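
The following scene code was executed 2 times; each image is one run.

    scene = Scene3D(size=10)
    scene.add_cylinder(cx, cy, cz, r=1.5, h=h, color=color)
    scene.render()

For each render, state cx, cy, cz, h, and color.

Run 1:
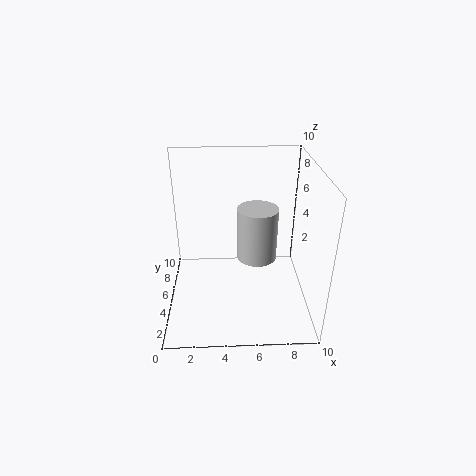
cx = 6.5
cy = 6.5
cz = 2.5
h = 4
color = 'lightgray'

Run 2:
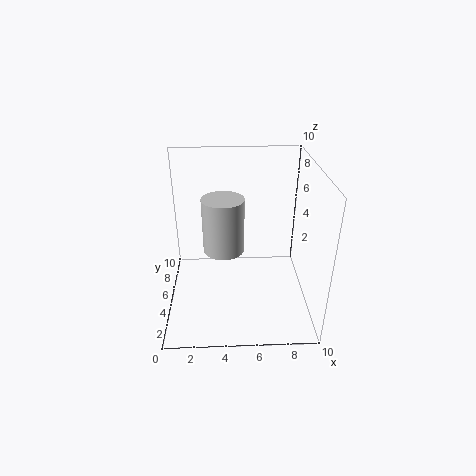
cx = 4
cy = 6
cz = 3.5
h = 4
color = 'lightgray'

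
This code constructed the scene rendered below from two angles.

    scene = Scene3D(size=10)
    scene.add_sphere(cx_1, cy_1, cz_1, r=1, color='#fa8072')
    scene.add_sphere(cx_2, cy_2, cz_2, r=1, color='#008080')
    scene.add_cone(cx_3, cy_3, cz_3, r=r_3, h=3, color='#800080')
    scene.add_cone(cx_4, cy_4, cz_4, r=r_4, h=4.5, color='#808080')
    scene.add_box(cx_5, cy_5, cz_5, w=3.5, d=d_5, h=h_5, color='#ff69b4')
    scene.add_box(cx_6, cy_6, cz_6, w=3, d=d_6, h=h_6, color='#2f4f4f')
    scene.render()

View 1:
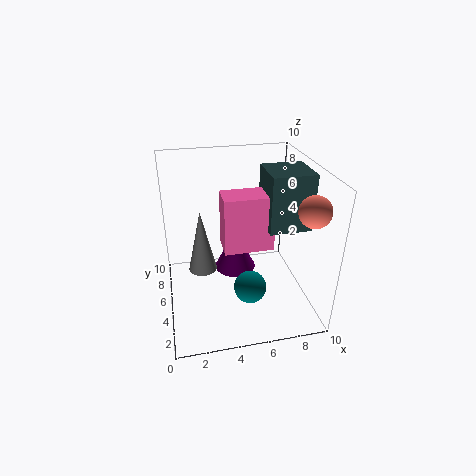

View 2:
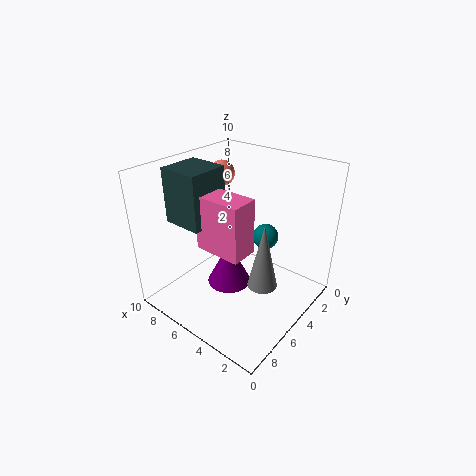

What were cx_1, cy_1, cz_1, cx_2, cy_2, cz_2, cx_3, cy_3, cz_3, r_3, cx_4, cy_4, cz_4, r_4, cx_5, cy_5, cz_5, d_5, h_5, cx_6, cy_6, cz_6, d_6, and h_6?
cx_1 = 9; cy_1 = 2; cz_1 = 8; cx_2 = 5; cy_2 = 1.5; cz_2 = 3.5; cx_3 = 5; cy_3 = 6; cz_3 = 2; r_3 = 1.5; cx_4 = 2.5; cy_4 = 5.5; cz_4 = 2.5; r_4 = 1; cx_5 = 4; cy_5 = 4.5; cz_5 = 4; d_5 = 2; h_5 = 4; cx_6 = 7; cy_6 = 4; cz_6 = 5.5; d_6 = 3; h_6 = 4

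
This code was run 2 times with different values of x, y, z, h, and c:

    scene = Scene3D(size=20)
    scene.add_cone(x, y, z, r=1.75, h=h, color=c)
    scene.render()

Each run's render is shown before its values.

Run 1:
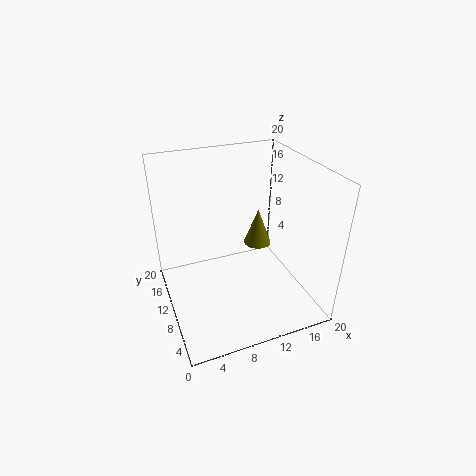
x = 11.75
y = 7.5
z = 10.5
h = 4.75
c = 'olive'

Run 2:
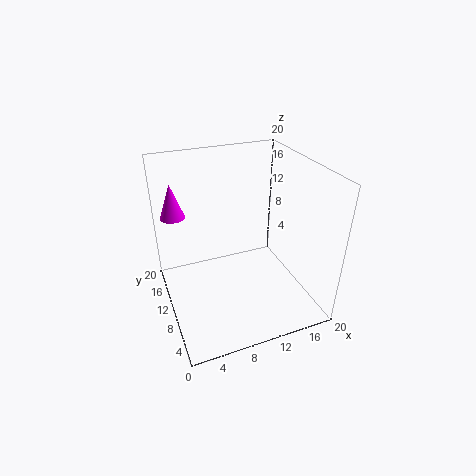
x = 2.25
y = 15.5
z = 12
h = 5
c = 'magenta'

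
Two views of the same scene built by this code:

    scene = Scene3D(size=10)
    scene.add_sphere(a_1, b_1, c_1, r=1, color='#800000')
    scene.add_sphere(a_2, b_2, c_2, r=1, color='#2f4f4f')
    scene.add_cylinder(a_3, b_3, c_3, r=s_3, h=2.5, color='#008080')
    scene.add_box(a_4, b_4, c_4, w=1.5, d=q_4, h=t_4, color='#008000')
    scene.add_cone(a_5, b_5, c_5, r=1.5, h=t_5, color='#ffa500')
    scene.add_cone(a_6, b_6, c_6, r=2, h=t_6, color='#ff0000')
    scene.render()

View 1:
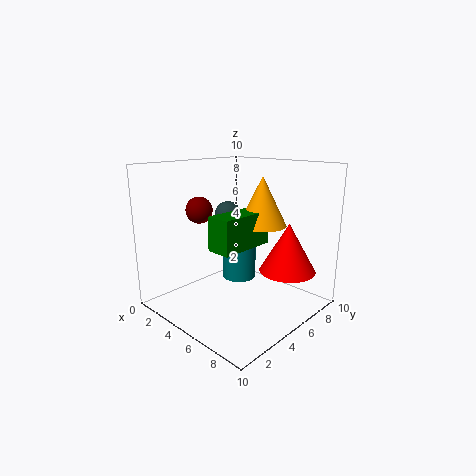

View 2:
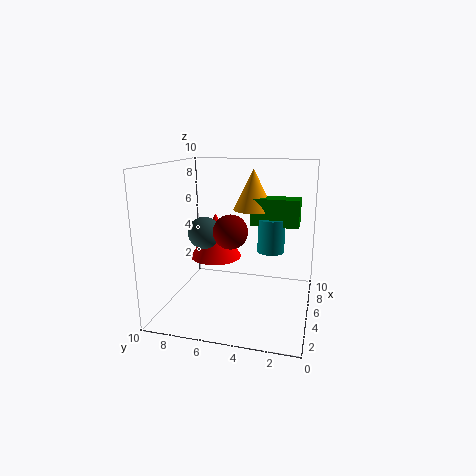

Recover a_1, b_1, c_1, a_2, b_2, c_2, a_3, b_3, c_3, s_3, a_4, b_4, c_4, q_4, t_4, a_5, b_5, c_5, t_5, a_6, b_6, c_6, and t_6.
a_1 = 1.5
b_1 = 4.5
c_1 = 6.5
a_2 = 2.5
b_2 = 6.5
c_2 = 6
a_3 = 7
b_3 = 3
c_3 = 3.5
s_3 = 1
a_4 = 6.5
b_4 = 1
c_4 = 5.5
q_4 = 3.5
t_4 = 2
a_5 = 7.5
b_5 = 4.5
c_5 = 6.5
t_5 = 3
a_6 = 7.5
b_6 = 7.5
c_6 = 2.5
t_6 = 3.5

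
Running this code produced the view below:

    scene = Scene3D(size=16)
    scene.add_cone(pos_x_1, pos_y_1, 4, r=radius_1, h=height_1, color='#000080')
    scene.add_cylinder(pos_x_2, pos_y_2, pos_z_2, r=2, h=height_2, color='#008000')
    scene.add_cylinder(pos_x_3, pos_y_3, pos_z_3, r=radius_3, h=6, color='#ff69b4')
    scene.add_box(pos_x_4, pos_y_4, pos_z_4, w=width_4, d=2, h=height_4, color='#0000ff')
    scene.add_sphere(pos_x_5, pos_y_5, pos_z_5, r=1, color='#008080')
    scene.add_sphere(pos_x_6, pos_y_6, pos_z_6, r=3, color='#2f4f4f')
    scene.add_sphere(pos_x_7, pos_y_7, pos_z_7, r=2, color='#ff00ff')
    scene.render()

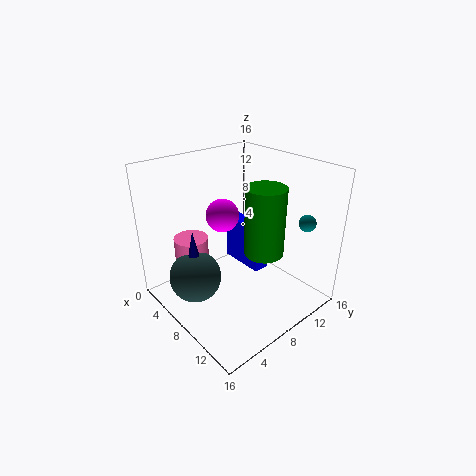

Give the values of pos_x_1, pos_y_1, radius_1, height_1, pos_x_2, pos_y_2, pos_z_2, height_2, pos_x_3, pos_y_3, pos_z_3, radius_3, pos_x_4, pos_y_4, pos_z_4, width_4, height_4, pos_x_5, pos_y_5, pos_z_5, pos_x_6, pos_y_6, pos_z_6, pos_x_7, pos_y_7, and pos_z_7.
pos_x_1 = 5, pos_y_1 = 4, radius_1 = 1, height_1 = 5, pos_x_2 = 12, pos_y_2 = 8, pos_z_2 = 8, height_2 = 7, pos_x_3 = 3, pos_y_3 = 5, pos_z_3 = 1, radius_3 = 2, pos_x_4 = 1, pos_y_4 = 12, pos_z_4 = 1, width_4 = 6, height_4 = 6, pos_x_5 = 12, pos_y_5 = 15, pos_z_5 = 9, pos_x_6 = 5, pos_y_6 = 4, pos_z_6 = 3, pos_x_7 = 4, pos_y_7 = 9, pos_z_7 = 9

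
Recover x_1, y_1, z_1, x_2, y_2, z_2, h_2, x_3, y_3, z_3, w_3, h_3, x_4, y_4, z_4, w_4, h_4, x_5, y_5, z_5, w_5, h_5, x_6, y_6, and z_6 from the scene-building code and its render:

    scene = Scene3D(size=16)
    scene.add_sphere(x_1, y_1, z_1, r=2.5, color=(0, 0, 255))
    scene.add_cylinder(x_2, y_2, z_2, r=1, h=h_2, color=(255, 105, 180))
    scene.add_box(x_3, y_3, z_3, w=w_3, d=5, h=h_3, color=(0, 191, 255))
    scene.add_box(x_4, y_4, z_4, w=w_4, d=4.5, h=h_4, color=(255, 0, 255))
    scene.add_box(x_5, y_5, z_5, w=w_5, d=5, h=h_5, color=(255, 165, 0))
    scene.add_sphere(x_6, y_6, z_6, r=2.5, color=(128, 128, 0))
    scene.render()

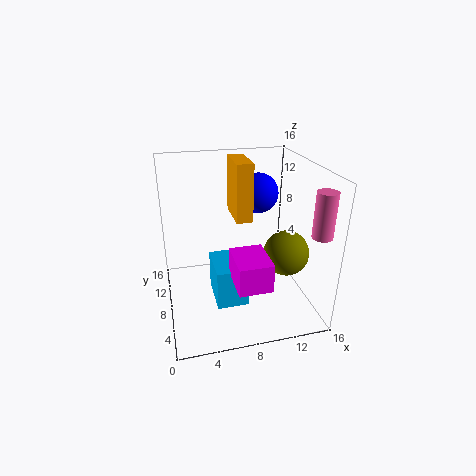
x_1 = 12; y_1 = 13.5; z_1 = 11; x_2 = 14.5; y_2 = 1.5; z_2 = 10.5; h_2 = 4.5; x_3 = 5; y_3 = 5; z_3 = 1; w_3 = 3.5; h_3 = 4.5; x_4 = 6.5; y_4 = 1.5; z_4 = 5; w_4 = 3.5; h_4 = 3; x_5 = 8.5; y_5 = 10.5; z_5 = 8.5; w_5 = 2; h_5 = 7; x_6 = 13; y_6 = 6; z_6 = 6.5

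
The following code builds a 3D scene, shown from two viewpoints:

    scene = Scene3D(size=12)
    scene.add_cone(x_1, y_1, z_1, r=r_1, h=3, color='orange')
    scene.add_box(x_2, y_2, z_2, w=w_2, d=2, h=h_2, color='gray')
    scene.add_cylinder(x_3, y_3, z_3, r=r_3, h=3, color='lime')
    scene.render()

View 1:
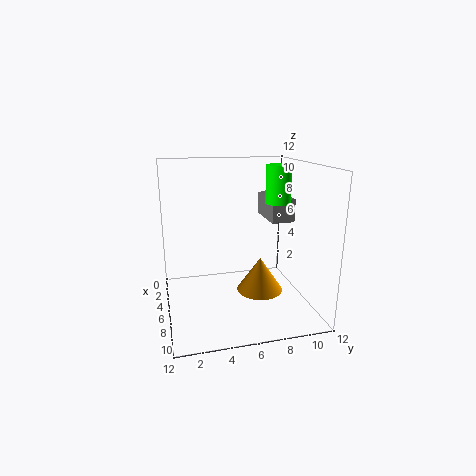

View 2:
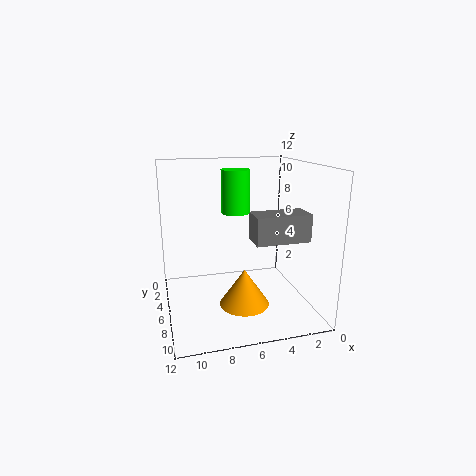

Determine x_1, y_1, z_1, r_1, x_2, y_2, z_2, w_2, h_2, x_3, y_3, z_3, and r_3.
x_1 = 6; y_1 = 8; z_1 = 1; r_1 = 2; x_2 = 2; y_2 = 9; z_2 = 7; w_2 = 4; h_2 = 2; x_3 = 7; y_3 = 9; z_3 = 9; r_3 = 1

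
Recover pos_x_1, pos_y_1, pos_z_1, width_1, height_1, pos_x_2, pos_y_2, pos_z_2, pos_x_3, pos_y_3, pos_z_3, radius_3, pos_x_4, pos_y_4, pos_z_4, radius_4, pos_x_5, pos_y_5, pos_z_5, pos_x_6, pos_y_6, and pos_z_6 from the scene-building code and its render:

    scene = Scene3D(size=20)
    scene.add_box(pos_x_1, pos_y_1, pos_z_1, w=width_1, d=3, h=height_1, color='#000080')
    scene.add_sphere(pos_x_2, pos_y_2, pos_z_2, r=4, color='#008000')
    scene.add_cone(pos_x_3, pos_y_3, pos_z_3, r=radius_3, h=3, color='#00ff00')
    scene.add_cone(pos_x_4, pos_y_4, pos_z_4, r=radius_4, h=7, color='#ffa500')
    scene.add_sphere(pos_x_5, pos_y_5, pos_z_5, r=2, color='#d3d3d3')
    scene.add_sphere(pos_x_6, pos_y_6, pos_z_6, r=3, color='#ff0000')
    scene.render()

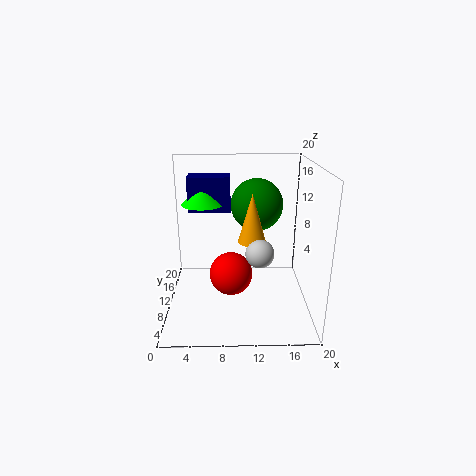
pos_x_1 = 3
pos_y_1 = 12
pos_z_1 = 13
width_1 = 6
height_1 = 5
pos_x_2 = 13
pos_y_2 = 16
pos_z_2 = 13
pos_x_3 = 5
pos_y_3 = 13
pos_z_3 = 14
radius_3 = 3
pos_x_4 = 12
pos_y_4 = 11
pos_z_4 = 9
radius_4 = 2
pos_x_5 = 13
pos_y_5 = 9
pos_z_5 = 8
pos_x_6 = 9
pos_y_6 = 9
pos_z_6 = 5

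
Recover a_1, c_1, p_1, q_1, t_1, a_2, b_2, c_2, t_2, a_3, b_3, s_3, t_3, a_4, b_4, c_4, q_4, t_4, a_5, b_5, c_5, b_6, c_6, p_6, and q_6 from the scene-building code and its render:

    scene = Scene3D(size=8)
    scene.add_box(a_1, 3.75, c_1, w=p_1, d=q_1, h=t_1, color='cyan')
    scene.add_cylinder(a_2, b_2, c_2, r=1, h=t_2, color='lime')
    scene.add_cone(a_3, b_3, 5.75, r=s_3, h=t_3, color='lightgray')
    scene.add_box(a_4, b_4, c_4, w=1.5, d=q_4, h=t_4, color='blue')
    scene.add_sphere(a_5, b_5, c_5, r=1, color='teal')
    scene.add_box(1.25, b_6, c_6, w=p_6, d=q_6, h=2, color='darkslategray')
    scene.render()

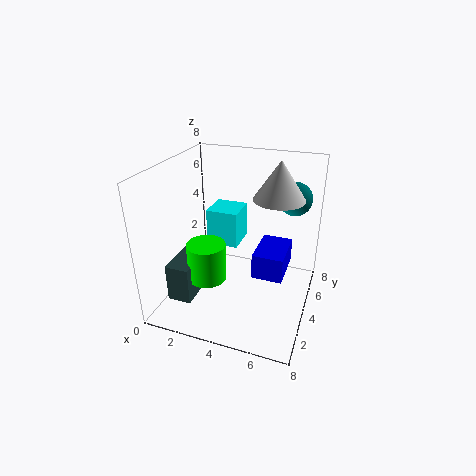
a_1 = 2.25, c_1 = 3.5, p_1 = 1.75, q_1 = 1.75, t_1 = 2, a_2 = 3, b_2 = 2, c_2 = 2.5, t_2 = 2, a_3 = 5.75, b_3 = 6, s_3 = 1.5, t_3 = 2.25, a_4 = 5.5, b_4 = 1.75, c_4 = 3.25, q_4 = 2.25, t_4 = 1.25, a_5 = 6.5, b_5 = 7, c_5 = 5.5, b_6 = 0.75, c_6 = 1.5, p_6 = 1.25, q_6 = 2.25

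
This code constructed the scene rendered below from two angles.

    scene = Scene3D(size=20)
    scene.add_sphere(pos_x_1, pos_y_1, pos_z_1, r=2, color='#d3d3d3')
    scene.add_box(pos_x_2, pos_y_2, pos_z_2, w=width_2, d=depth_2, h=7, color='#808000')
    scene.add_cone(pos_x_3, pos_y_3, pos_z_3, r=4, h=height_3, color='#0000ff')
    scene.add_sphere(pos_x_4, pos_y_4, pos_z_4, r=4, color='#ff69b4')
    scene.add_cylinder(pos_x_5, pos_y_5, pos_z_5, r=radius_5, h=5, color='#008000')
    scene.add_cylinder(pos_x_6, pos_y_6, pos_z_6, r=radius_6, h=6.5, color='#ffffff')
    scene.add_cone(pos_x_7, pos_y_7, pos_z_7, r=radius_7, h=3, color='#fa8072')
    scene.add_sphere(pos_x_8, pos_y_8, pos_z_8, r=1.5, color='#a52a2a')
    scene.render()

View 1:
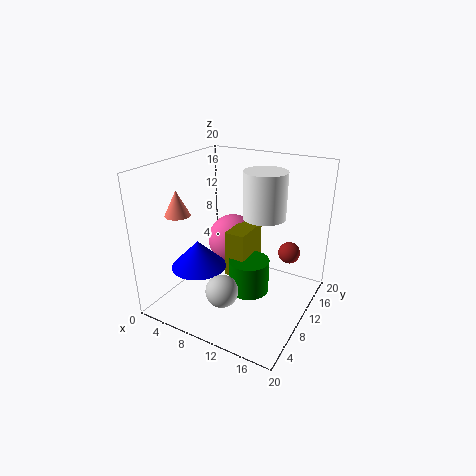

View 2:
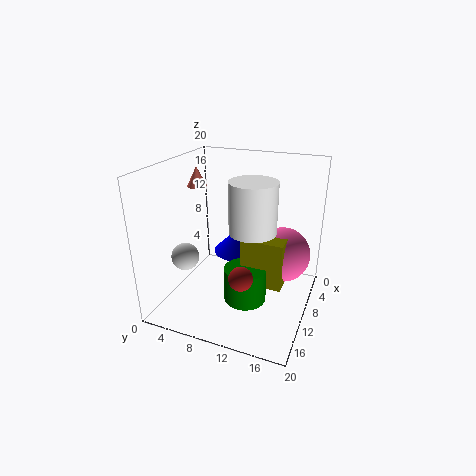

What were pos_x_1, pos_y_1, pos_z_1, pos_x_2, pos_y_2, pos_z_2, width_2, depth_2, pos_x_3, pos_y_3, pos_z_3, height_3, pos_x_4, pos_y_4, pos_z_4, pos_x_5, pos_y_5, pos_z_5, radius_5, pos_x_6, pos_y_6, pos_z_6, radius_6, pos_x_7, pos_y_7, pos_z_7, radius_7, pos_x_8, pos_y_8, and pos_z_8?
pos_x_1 = 12, pos_y_1 = 2.5, pos_z_1 = 6.5, pos_x_2 = 7.5, pos_y_2 = 10.5, pos_z_2 = 3, width_2 = 3, depth_2 = 6, pos_x_3 = 4.5, pos_y_3 = 8, pos_z_3 = 5, height_3 = 4, pos_x_4 = 6, pos_y_4 = 15.5, pos_z_4 = 6.5, pos_x_5 = 11, pos_y_5 = 11.5, pos_z_5 = 1, radius_5 = 3, pos_x_6 = 12.5, pos_y_6 = 13, pos_z_6 = 12.5, radius_6 = 3, pos_x_7 = 6.5, pos_y_7 = 2, pos_z_7 = 15.5, radius_7 = 1.5, pos_x_8 = 16.5, pos_y_8 = 13, pos_z_8 = 8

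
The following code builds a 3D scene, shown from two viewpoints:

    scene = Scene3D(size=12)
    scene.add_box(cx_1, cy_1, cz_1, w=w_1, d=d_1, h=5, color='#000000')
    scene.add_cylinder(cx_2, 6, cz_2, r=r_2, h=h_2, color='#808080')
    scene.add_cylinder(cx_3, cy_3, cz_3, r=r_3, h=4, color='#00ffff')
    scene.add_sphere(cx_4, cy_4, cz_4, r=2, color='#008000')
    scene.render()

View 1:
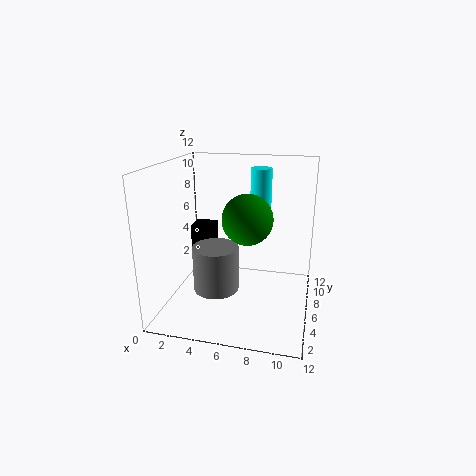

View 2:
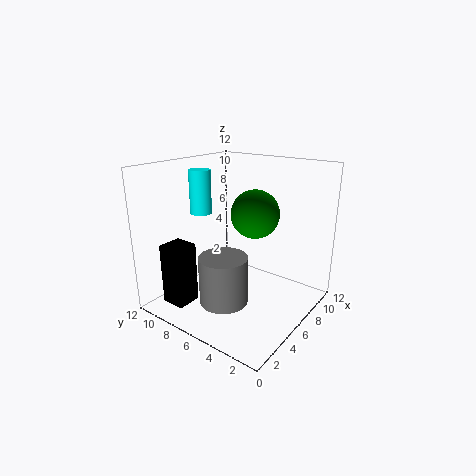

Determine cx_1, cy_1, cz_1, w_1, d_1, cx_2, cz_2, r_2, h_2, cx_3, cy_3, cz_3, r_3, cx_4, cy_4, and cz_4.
cx_1 = 1; cy_1 = 8; cz_1 = 1; w_1 = 2; d_1 = 2; cx_2 = 4; cz_2 = 1; r_2 = 2; h_2 = 4; cx_3 = 7; cy_3 = 11; cz_3 = 7; r_3 = 1; cx_4 = 7; cy_4 = 5; cz_4 = 8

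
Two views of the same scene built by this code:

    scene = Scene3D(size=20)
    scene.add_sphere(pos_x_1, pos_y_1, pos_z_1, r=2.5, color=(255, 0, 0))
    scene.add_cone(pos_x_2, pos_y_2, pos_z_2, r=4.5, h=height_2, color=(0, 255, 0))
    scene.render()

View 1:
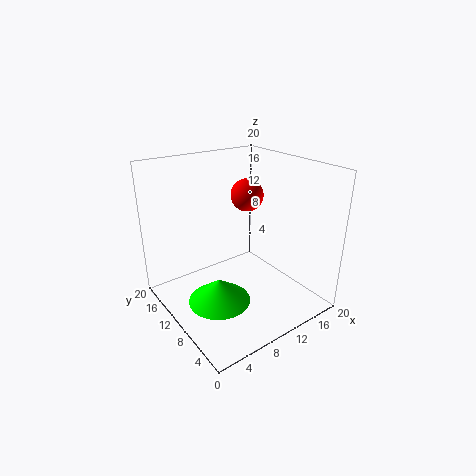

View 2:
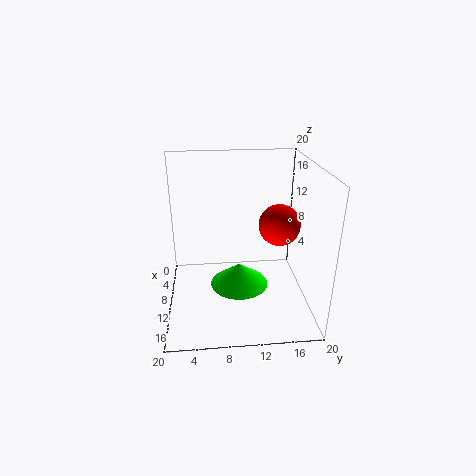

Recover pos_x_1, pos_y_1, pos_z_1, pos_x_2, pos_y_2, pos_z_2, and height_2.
pos_x_1 = 15, pos_y_1 = 14.5, pos_z_1 = 14, pos_x_2 = 7, pos_y_2 = 10.5, pos_z_2 = 0.5, height_2 = 3.5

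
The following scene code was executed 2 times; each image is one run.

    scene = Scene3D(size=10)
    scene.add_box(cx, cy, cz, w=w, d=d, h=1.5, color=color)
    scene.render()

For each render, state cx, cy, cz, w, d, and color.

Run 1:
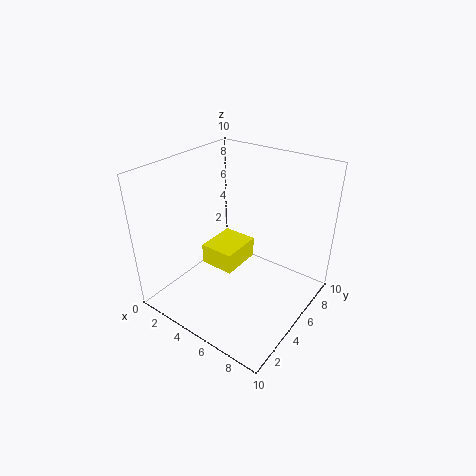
cx = 2.5, cy = 4, cz = 2.5, w = 2.5, d = 3, color = 'yellow'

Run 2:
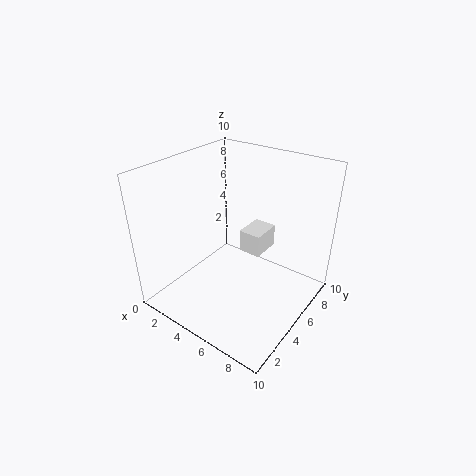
cx = 5.5, cy = 4.5, cz = 4.5, w = 1.5, d = 2, color = 'white'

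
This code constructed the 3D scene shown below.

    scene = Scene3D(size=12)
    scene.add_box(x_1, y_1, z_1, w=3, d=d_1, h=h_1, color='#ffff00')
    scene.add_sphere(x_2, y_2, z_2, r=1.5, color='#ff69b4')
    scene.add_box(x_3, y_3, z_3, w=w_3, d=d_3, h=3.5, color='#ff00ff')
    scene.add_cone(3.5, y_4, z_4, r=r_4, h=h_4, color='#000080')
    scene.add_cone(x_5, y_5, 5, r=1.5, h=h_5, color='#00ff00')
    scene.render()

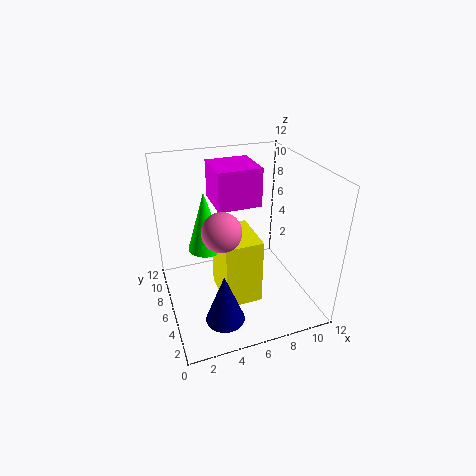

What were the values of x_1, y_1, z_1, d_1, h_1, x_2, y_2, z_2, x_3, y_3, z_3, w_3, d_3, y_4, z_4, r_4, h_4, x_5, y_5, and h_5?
x_1 = 4; y_1 = 3; z_1 = 1.5; d_1 = 4; h_1 = 5.5; x_2 = 4; y_2 = 4; z_2 = 8; x_3 = 5; y_3 = 8; z_3 = 7.5; w_3 = 4; d_3 = 4; y_4 = 2; z_4 = 1.5; r_4 = 1.5; h_4 = 4; x_5 = 3.5; y_5 = 7; h_5 = 5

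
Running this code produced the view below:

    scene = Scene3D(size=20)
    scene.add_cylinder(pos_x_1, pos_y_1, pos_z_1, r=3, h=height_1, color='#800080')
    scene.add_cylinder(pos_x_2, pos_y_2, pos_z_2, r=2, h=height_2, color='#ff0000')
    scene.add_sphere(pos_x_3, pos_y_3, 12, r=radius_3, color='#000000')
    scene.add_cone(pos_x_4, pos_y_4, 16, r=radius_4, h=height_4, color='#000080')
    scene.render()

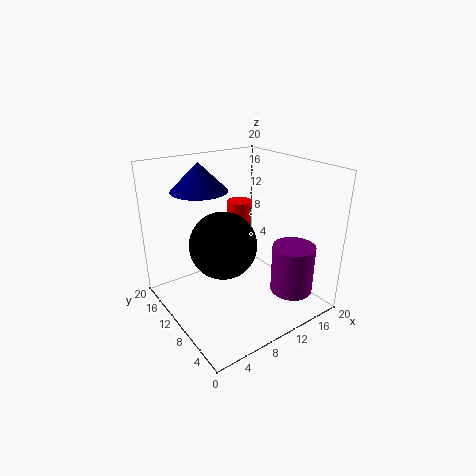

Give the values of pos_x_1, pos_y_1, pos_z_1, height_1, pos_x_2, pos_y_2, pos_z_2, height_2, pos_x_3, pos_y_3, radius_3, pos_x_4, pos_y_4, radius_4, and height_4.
pos_x_1 = 16; pos_y_1 = 5; pos_z_1 = 2; height_1 = 7; pos_x_2 = 16; pos_y_2 = 18; pos_z_2 = 7; height_2 = 5; pos_x_3 = 5; pos_y_3 = 6; radius_3 = 4; pos_x_4 = 7; pos_y_4 = 15; radius_4 = 4; height_4 = 4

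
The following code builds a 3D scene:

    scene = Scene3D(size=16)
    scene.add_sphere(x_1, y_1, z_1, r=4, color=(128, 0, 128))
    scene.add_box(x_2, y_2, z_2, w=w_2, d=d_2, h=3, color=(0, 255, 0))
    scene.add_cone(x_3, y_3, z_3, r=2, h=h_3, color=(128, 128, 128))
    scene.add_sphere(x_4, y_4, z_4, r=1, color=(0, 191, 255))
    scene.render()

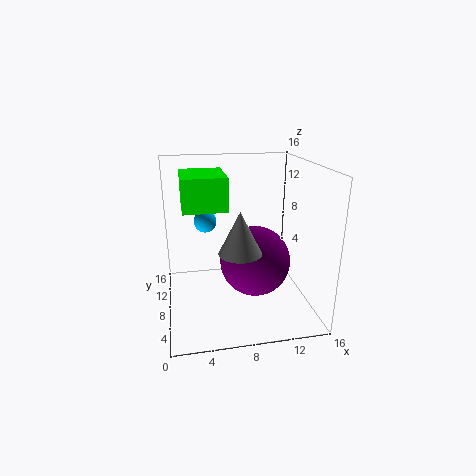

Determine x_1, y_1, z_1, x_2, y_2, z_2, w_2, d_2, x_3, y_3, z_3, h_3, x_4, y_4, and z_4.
x_1 = 10, y_1 = 8, z_1 = 5, x_2 = 2, y_2 = 2, z_2 = 13, w_2 = 4, d_2 = 5, x_3 = 7, y_3 = 2, z_3 = 9, h_3 = 4, x_4 = 4, y_4 = 3, z_4 = 12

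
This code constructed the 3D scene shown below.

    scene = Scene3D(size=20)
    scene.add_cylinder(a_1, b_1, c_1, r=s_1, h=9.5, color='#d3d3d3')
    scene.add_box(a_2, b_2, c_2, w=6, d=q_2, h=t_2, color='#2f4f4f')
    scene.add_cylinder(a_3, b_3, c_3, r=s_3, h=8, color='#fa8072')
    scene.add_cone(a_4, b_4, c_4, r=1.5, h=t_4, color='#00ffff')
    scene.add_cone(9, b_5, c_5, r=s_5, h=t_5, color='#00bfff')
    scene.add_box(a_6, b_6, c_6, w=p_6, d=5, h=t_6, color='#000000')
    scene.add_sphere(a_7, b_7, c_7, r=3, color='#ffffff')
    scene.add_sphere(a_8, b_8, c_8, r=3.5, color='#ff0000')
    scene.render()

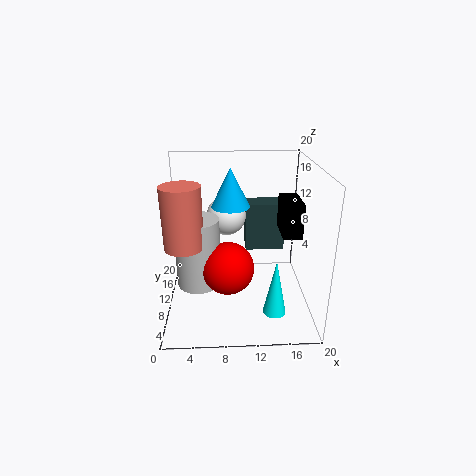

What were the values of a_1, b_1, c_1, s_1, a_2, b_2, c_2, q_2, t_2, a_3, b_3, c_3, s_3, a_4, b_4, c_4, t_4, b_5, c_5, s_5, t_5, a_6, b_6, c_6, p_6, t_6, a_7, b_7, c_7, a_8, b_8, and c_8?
a_1 = 4.5; b_1 = 8.5; c_1 = 4; s_1 = 3; a_2 = 11.5; b_2 = 15; c_2 = 5.5; q_2 = 3.5; t_2 = 7.5; a_3 = 3; b_3 = 6.5; c_3 = 10.5; s_3 = 2.5; a_4 = 14.5; b_4 = 4; c_4 = 2; t_4 = 7.5; b_5 = 9; c_5 = 15; s_5 = 2.5; t_5 = 5; a_6 = 15.5; b_6 = 6; c_6 = 11.5; p_6 = 2.5; t_6 = 4.5; a_7 = 8.5; b_7 = 16; c_7 = 11; a_8 = 8.5; b_8 = 7; c_8 = 7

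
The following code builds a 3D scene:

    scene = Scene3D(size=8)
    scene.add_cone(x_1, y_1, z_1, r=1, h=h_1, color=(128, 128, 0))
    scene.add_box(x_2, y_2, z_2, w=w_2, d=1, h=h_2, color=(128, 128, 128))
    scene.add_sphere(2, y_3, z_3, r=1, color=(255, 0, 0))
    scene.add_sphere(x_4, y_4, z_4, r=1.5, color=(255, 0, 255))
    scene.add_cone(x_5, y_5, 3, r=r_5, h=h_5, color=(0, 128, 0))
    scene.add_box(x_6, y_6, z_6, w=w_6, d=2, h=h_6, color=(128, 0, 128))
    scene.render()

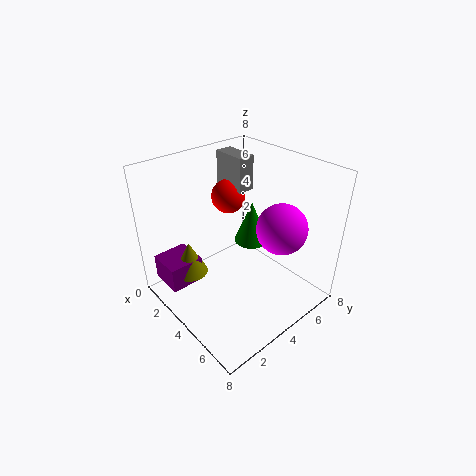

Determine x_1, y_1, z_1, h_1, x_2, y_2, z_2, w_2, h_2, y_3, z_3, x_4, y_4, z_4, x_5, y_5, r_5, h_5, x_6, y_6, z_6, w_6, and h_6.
x_1 = 2; y_1 = 2; z_1 = 1.5; h_1 = 2; x_2 = 1; y_2 = 5; z_2 = 6; w_2 = 2; h_2 = 2; y_3 = 5; z_3 = 5.5; x_4 = 5; y_4 = 6.5; z_4 = 4; x_5 = 3.5; y_5 = 5.5; r_5 = 1; h_5 = 2.5; x_6 = 0.5; y_6 = 0.5; z_6 = 1; w_6 = 2; h_6 = 1.5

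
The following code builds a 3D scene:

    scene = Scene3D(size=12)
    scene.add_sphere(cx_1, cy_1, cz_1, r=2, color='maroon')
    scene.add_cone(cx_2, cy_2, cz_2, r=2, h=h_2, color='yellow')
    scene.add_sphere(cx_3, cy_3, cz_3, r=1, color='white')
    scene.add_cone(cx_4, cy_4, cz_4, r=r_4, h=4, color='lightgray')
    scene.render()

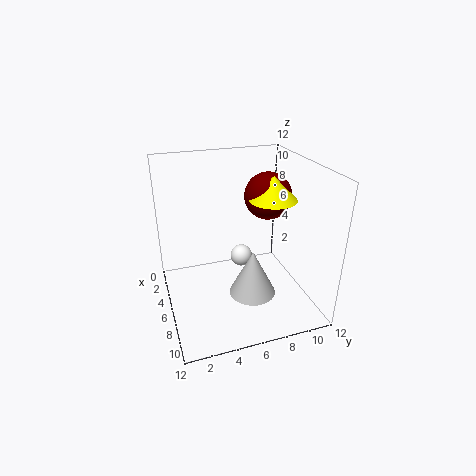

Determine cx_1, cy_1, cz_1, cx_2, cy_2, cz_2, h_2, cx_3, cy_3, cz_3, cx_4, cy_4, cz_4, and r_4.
cx_1 = 5, cy_1 = 9, cz_1 = 9, cx_2 = 6, cy_2 = 9, cz_2 = 9, h_2 = 2, cx_3 = 4, cy_3 = 7, cz_3 = 3, cx_4 = 7, cy_4 = 7, cz_4 = 1, r_4 = 2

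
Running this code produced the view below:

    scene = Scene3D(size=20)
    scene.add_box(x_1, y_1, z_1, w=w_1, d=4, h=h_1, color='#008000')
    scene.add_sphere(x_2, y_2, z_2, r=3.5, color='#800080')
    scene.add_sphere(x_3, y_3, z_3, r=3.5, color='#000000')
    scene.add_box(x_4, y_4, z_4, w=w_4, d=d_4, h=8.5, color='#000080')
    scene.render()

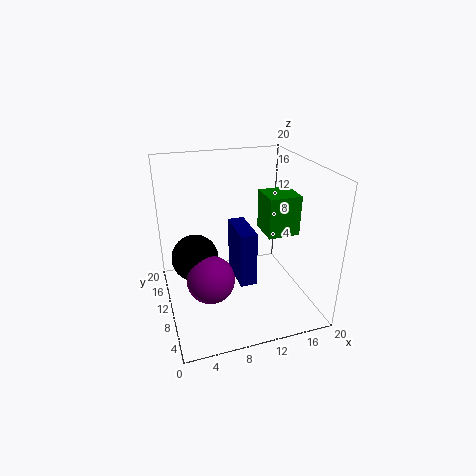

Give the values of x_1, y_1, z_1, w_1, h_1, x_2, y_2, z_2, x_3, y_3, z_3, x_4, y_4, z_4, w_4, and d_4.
x_1 = 12; y_1 = 4; z_1 = 12.5; w_1 = 4; h_1 = 5; x_2 = 6; y_2 = 10.5; z_2 = 3.5; x_3 = 4.5; y_3 = 14; z_3 = 5.5; x_4 = 10.5; y_4 = 10; z_4 = 1.5; w_4 = 2.5; d_4 = 6.5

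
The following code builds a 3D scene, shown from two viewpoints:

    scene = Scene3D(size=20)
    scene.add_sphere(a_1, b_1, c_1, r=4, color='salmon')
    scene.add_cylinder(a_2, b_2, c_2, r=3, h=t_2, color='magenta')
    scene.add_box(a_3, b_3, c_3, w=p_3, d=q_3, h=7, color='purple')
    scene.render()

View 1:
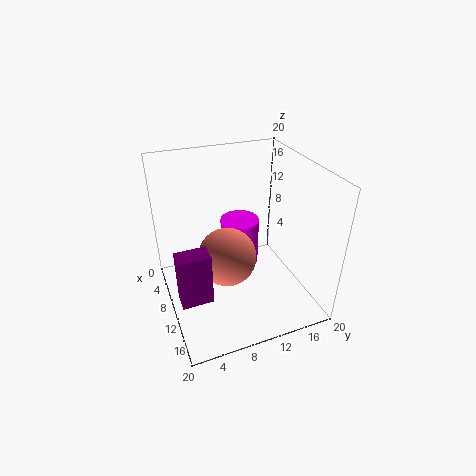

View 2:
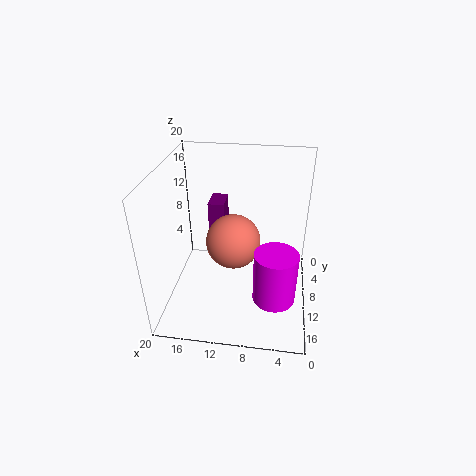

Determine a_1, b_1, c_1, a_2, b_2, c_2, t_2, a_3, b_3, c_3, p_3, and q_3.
a_1 = 11, b_1 = 8, c_1 = 8, a_2 = 4.5, b_2 = 12.5, c_2 = 2, t_2 = 7.5, a_3 = 13, b_3 = 0.5, c_3 = 5, p_3 = 2.5, q_3 = 4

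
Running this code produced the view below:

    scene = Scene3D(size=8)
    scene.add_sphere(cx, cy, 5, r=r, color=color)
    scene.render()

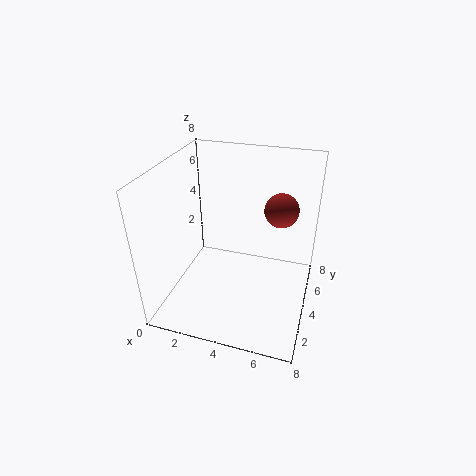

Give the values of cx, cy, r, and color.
cx = 6, cy = 6, r = 1, color = 'brown'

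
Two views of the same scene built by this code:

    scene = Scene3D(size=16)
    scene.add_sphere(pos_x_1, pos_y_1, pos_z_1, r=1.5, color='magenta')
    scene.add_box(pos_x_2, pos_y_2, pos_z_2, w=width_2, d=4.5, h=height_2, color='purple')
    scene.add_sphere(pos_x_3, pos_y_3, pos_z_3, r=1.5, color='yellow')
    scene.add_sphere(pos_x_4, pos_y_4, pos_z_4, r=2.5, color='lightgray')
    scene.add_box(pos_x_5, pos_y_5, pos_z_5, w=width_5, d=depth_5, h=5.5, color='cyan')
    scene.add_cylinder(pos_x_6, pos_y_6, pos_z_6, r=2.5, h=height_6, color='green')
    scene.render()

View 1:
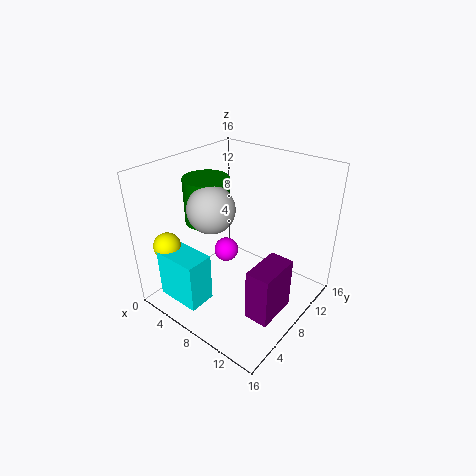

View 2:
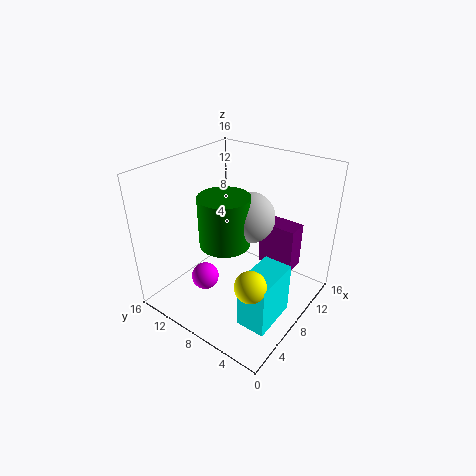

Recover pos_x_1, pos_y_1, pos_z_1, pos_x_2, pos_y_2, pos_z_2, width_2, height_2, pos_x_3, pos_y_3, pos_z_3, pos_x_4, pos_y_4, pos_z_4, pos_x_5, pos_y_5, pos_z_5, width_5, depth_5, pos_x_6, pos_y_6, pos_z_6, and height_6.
pos_x_1 = 4.5, pos_y_1 = 10, pos_z_1 = 4, pos_x_2 = 12.5, pos_y_2 = 3.5, pos_z_2 = 2.5, width_2 = 2.5, height_2 = 5.5, pos_x_3 = 2.5, pos_y_3 = 2.5, pos_z_3 = 7.5, pos_x_4 = 6.5, pos_y_4 = 5.5, pos_z_4 = 12, pos_x_5 = 2.5, pos_y_5 = 1, pos_z_5 = 2, width_5 = 5, depth_5 = 3, pos_x_6 = 4.5, pos_y_6 = 7, pos_z_6 = 9.5, height_6 = 5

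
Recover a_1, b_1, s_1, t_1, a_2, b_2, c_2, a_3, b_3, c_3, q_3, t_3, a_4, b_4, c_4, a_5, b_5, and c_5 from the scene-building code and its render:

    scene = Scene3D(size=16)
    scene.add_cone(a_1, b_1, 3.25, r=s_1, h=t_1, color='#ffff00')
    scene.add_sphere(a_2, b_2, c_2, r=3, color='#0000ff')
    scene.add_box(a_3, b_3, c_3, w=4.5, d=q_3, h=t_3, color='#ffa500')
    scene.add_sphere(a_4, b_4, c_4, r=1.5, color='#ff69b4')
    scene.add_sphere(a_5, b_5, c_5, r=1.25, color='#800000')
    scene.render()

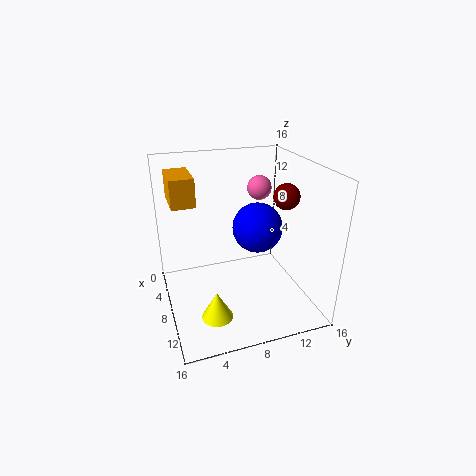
a_1 = 14.25; b_1 = 3.75; s_1 = 1.5; t_1 = 2.75; a_2 = 5.75; b_2 = 11.25; c_2 = 7.75; a_3 = 3.75; b_3 = 1; c_3 = 12.25; q_3 = 2.5; t_3 = 3; a_4 = 3; b_4 = 12.5; c_4 = 11.75; a_5 = 12.5; b_5 = 11.25; c_5 = 14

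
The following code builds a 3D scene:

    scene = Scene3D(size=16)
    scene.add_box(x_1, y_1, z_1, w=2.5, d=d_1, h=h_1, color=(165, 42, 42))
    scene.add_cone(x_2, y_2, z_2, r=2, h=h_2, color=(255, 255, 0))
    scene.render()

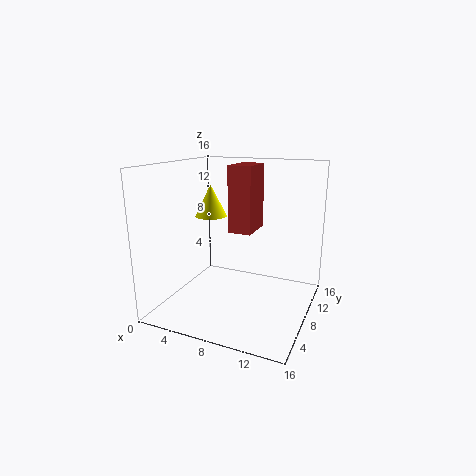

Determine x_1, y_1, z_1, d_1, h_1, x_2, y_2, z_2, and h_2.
x_1 = 7.5
y_1 = 6.5
z_1 = 9
d_1 = 4
h_1 = 7
x_2 = 2.5
y_2 = 12
z_2 = 9
h_2 = 4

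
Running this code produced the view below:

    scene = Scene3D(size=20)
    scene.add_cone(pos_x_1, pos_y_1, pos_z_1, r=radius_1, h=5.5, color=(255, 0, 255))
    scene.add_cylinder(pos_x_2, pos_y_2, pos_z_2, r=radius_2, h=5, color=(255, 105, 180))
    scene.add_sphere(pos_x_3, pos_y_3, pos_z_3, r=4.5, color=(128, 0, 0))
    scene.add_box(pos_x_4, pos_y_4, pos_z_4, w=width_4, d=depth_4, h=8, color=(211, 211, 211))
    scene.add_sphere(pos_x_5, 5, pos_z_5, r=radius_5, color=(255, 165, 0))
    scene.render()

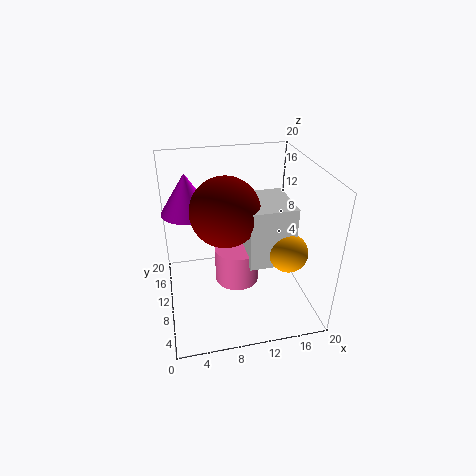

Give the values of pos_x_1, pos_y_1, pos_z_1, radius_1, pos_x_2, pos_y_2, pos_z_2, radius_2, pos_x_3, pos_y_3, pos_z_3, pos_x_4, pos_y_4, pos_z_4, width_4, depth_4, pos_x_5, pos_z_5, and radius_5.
pos_x_1 = 3.5; pos_y_1 = 12.5; pos_z_1 = 13.5; radius_1 = 3.5; pos_x_2 = 9.5; pos_y_2 = 8.5; pos_z_2 = 4.5; radius_2 = 3; pos_x_3 = 8; pos_y_3 = 8.5; pos_z_3 = 15; pos_x_4 = 10.5; pos_y_4 = 5; pos_z_4 = 8; width_4 = 6; depth_4 = 7; pos_x_5 = 15.5; pos_z_5 = 10; radius_5 = 2.5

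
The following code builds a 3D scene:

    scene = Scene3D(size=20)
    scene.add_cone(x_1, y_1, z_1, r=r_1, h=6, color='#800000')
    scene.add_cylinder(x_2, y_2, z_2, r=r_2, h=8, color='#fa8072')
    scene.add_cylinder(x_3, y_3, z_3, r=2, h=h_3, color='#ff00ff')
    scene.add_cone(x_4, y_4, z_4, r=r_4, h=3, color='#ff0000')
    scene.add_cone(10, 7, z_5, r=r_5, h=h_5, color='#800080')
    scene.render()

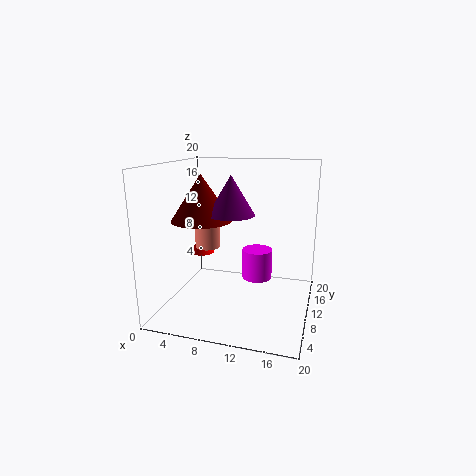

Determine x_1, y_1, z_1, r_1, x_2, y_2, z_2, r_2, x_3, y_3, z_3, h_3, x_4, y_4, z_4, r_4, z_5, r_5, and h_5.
x_1 = 6; y_1 = 7; z_1 = 13; r_1 = 4; x_2 = 3; y_2 = 16; z_2 = 6; r_2 = 2; x_3 = 13; y_3 = 9; z_3 = 5; h_3 = 4; x_4 = 2; y_4 = 16; z_4 = 5; r_4 = 2; z_5 = 14; r_5 = 3; h_5 = 5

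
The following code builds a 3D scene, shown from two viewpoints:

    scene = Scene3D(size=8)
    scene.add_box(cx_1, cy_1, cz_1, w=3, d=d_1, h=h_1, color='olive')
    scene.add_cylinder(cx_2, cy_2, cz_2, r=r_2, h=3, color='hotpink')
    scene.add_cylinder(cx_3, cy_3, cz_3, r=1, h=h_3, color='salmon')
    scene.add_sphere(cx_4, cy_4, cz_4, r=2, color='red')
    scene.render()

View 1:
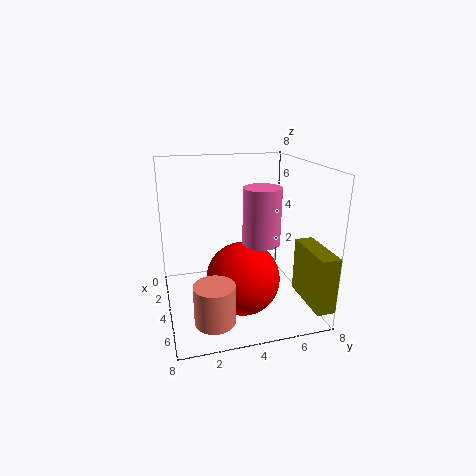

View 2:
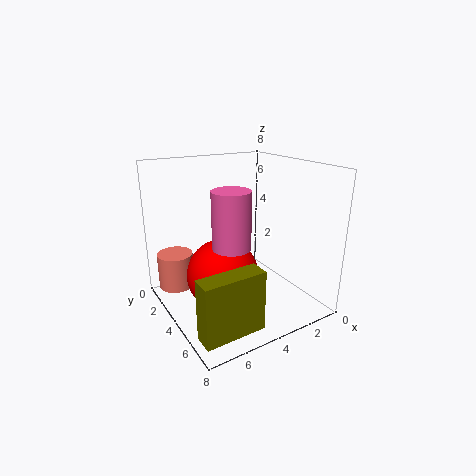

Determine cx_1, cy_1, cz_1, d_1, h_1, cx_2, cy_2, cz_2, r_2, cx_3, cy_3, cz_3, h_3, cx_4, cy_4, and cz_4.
cx_1 = 5; cy_1 = 7; cz_1 = 1; d_1 = 1; h_1 = 3; cx_2 = 5; cy_2 = 5; cz_2 = 4; r_2 = 1; cx_3 = 7; cy_3 = 2; cz_3 = 1; h_3 = 2; cx_4 = 5; cy_4 = 4; cz_4 = 2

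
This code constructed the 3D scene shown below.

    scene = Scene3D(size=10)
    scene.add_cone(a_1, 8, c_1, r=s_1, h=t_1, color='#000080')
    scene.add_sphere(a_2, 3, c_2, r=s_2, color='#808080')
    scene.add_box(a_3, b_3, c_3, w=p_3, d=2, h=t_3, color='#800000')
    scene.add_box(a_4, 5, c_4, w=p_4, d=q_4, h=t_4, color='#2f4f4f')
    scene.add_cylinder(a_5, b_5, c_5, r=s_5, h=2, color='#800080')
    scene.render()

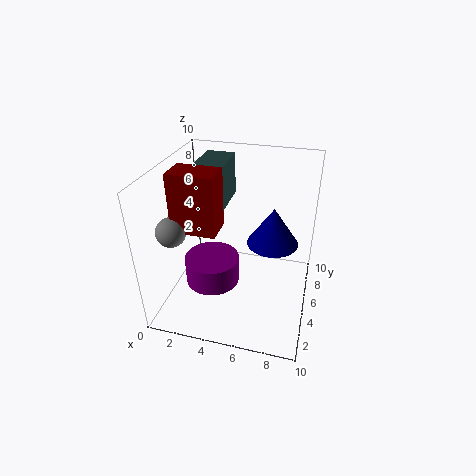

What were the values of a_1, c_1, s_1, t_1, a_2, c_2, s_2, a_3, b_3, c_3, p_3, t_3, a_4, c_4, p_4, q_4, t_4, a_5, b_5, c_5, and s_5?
a_1 = 7
c_1 = 3
s_1 = 2
t_1 = 3
a_2 = 1
c_2 = 6
s_2 = 1
a_3 = 1
b_3 = 3
c_3 = 6
p_3 = 3
t_3 = 4
a_4 = 2
c_4 = 7
p_4 = 2
q_4 = 3
t_4 = 3
a_5 = 3
b_5 = 5
c_5 = 1
s_5 = 2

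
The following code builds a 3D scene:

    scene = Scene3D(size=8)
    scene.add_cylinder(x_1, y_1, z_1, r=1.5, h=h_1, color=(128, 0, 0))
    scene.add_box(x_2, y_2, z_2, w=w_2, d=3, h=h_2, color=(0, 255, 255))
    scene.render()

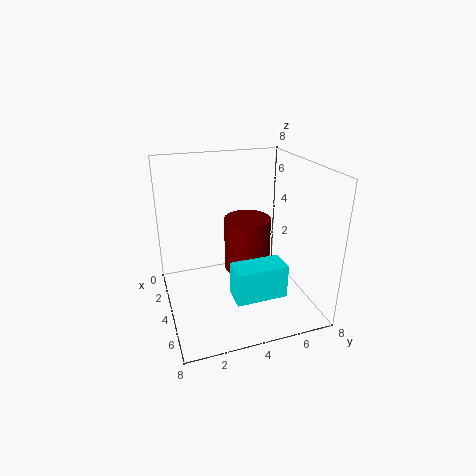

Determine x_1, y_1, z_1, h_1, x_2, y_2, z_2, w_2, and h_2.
x_1 = 1.5
y_1 = 5.5
z_1 = 0.5
h_1 = 3.5
x_2 = 4
y_2 = 3.5
z_2 = 0.5
w_2 = 1.5
h_2 = 2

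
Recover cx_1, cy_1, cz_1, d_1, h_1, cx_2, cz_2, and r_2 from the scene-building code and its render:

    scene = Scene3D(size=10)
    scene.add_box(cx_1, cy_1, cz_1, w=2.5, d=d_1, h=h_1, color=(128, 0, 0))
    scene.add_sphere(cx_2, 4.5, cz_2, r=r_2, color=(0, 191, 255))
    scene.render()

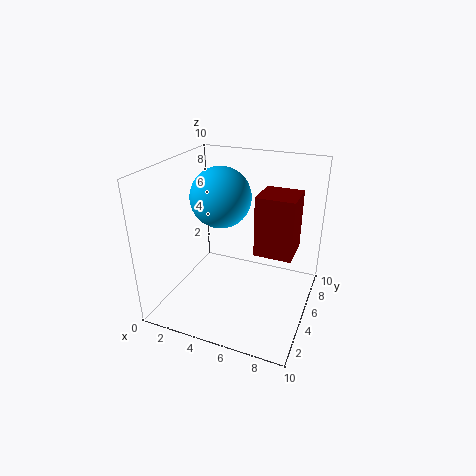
cx_1 = 6.5; cy_1 = 4; cz_1 = 4.5; d_1 = 2.5; h_1 = 4; cx_2 = 4; cz_2 = 8; r_2 = 2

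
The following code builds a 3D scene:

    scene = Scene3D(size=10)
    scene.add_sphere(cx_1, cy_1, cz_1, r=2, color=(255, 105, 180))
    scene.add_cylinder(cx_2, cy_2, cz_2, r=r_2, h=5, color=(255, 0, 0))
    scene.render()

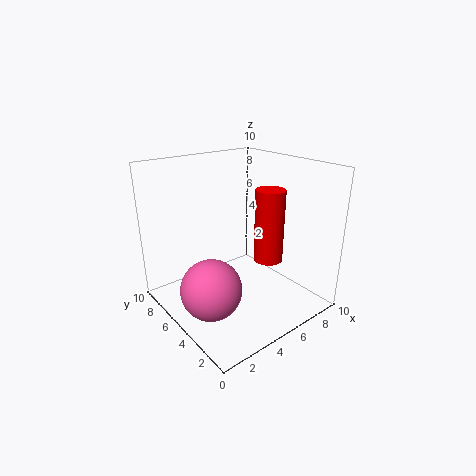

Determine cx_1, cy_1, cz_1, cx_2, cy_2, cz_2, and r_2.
cx_1 = 2; cy_1 = 4; cz_1 = 2.5; cx_2 = 6.5; cy_2 = 3.5; cz_2 = 3.5; r_2 = 1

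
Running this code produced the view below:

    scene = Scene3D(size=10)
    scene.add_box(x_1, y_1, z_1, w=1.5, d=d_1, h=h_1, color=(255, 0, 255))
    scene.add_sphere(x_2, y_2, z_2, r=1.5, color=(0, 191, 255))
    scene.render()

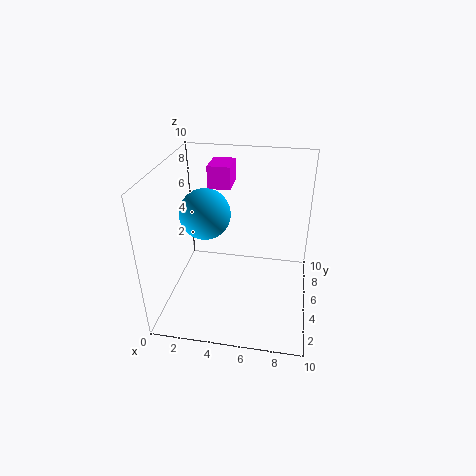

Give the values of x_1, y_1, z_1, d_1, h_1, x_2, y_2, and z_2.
x_1 = 3
y_1 = 5
z_1 = 8.5
d_1 = 2
h_1 = 1.5
x_2 = 3.5
y_2 = 2.5
z_2 = 8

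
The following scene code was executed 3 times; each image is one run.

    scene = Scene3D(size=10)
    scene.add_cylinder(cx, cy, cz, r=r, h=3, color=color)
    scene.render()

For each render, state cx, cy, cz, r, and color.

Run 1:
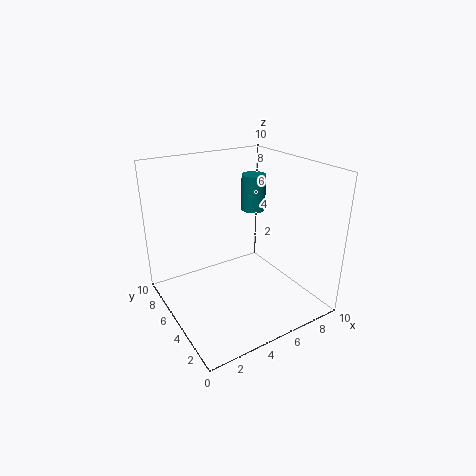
cx = 9; cy = 9; cz = 5; r = 1; color = 'teal'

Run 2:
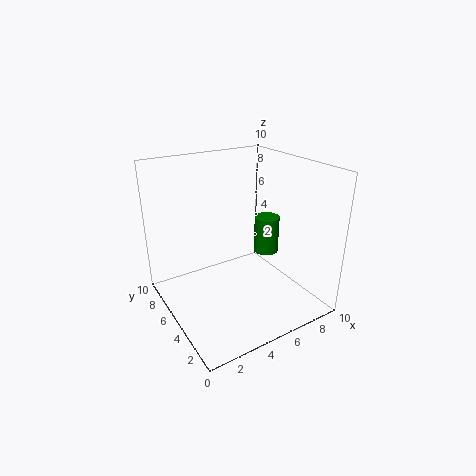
cx = 9; cy = 7; cz = 2; r = 1; color = 'green'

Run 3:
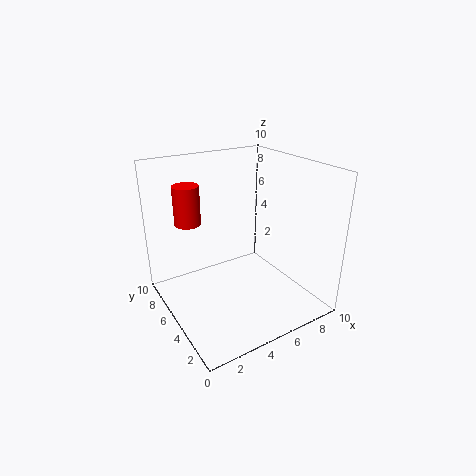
cx = 3; cy = 9; cz = 5; r = 1; color = 'red'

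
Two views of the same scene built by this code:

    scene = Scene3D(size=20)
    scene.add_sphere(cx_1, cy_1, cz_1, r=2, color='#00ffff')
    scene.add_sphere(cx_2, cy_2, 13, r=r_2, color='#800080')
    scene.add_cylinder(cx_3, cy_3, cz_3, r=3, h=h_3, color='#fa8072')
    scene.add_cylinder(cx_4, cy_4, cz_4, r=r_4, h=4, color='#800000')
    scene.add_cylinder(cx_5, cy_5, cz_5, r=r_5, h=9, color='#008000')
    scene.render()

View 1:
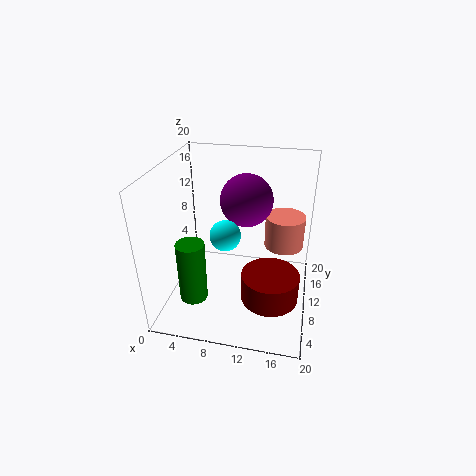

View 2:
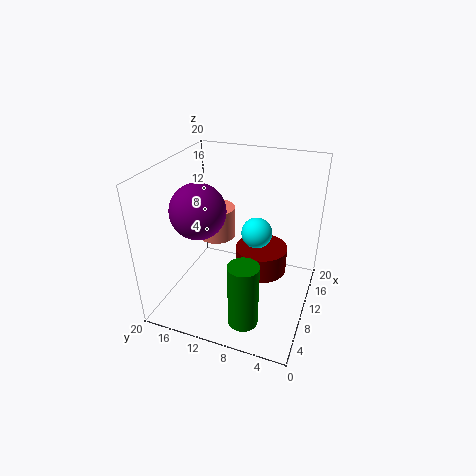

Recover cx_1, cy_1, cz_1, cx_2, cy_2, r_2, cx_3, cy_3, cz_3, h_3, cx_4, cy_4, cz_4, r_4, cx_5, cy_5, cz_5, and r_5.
cx_1 = 9; cy_1 = 7; cz_1 = 12; cx_2 = 10; cy_2 = 16; r_2 = 4; cx_3 = 16; cy_3 = 16; cz_3 = 6; h_3 = 5; cx_4 = 15; cy_4 = 8; cz_4 = 2; r_4 = 4; cx_5 = 4; cy_5 = 7; cz_5 = 1; r_5 = 2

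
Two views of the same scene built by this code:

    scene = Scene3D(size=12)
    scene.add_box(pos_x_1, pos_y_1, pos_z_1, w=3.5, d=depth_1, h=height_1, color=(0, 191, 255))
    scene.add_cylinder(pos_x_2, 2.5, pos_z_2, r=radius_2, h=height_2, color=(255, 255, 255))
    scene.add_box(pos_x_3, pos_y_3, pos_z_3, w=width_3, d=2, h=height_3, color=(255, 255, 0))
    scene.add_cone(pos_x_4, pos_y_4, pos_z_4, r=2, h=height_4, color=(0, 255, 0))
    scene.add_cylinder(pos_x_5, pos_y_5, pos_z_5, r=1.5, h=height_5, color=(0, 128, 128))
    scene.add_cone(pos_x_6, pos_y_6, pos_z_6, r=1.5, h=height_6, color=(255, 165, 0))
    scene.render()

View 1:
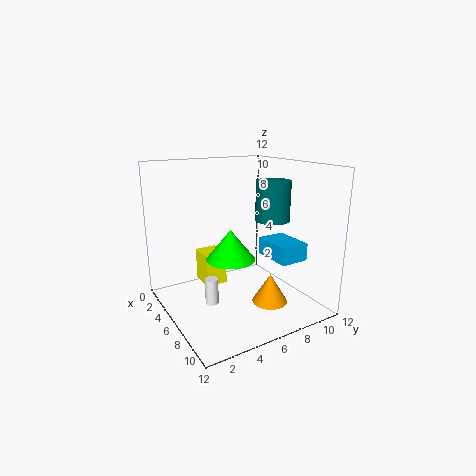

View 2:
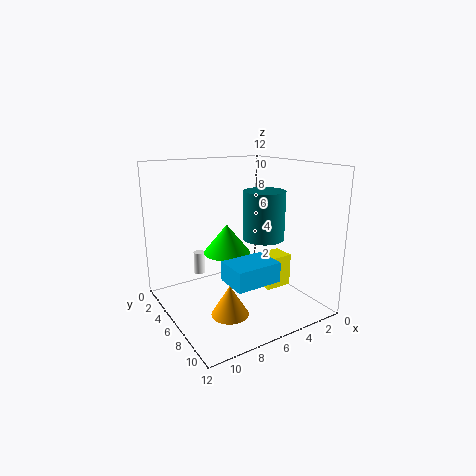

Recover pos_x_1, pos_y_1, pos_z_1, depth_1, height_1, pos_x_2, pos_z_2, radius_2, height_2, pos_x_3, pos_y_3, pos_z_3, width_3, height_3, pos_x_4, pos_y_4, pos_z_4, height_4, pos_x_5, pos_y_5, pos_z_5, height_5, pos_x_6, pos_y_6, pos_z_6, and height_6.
pos_x_1 = 5.5
pos_y_1 = 8.5
pos_z_1 = 4
depth_1 = 2.5
height_1 = 1.5
pos_x_2 = 8
pos_z_2 = 2
radius_2 = 0.5
height_2 = 2
pos_x_3 = 0.5
pos_y_3 = 4.5
pos_z_3 = 0.5
width_3 = 2.5
height_3 = 3
pos_x_4 = 6.5
pos_y_4 = 5
pos_z_4 = 4.5
height_4 = 2.5
pos_x_5 = 6
pos_y_5 = 9.5
pos_z_5 = 7
height_5 = 3.5
pos_x_6 = 8
pos_y_6 = 8
pos_z_6 = 0.5
height_6 = 2.5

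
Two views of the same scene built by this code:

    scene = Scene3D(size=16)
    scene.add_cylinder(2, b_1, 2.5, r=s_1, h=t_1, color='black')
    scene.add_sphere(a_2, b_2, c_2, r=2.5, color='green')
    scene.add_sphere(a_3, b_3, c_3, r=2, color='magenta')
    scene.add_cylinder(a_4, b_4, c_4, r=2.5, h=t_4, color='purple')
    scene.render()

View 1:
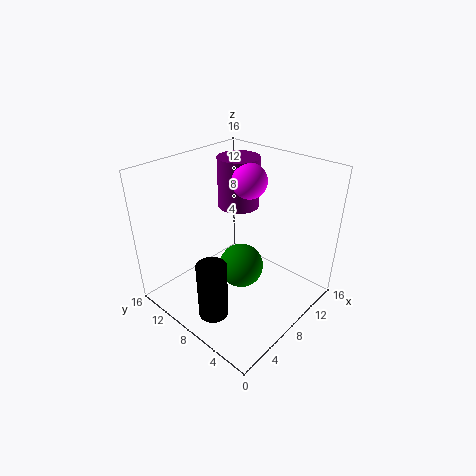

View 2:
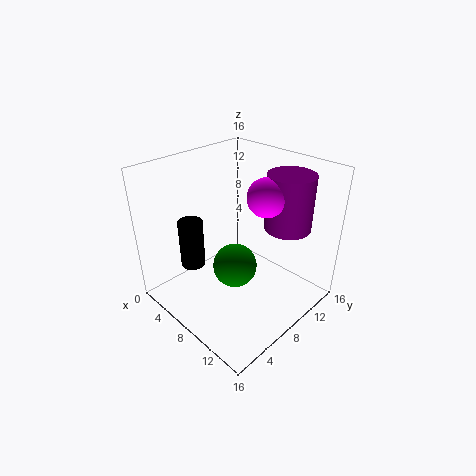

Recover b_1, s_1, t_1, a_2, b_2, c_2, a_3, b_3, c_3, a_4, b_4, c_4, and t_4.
b_1 = 6
s_1 = 1.5
t_1 = 6
a_2 = 8
b_2 = 7.5
c_2 = 4.5
a_3 = 11
b_3 = 9
c_3 = 13.5
a_4 = 12
b_4 = 11.5
c_4 = 9.5
t_4 = 6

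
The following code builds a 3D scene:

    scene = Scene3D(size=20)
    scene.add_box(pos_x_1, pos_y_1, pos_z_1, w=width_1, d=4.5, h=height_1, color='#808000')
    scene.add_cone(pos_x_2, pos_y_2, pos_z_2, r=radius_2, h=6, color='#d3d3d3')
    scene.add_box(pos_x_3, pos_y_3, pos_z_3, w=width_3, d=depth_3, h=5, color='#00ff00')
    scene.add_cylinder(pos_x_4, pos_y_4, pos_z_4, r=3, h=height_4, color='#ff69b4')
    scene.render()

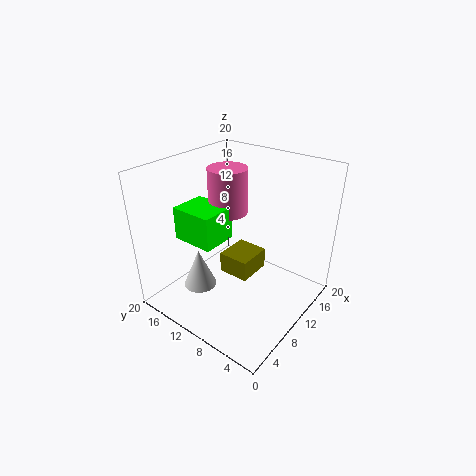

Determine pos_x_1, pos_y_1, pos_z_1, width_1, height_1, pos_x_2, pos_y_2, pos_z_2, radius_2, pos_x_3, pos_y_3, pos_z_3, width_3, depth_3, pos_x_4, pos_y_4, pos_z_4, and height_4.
pos_x_1 = 9, pos_y_1 = 8, pos_z_1 = 4, width_1 = 5, height_1 = 3, pos_x_2 = 8, pos_y_2 = 16, pos_z_2 = 0.5, radius_2 = 2.5, pos_x_3 = 7, pos_y_3 = 13, pos_z_3 = 8, width_3 = 5.5, depth_3 = 6.5, pos_x_4 = 14, pos_y_4 = 15, pos_z_4 = 11, height_4 = 7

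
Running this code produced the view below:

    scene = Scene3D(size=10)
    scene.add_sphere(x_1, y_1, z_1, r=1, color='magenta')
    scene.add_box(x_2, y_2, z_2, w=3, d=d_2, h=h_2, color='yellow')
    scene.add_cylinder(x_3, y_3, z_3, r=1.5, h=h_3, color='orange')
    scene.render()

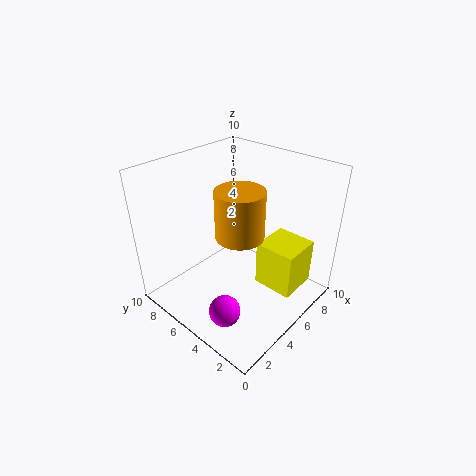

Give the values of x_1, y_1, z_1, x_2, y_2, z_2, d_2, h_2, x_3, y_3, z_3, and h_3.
x_1 = 1.5, y_1 = 3, z_1 = 2, x_2 = 6.5, y_2 = 1.5, z_2 = 0.5, d_2 = 3, h_2 = 3.5, x_3 = 3.5, y_3 = 3.5, z_3 = 6.5, h_3 = 3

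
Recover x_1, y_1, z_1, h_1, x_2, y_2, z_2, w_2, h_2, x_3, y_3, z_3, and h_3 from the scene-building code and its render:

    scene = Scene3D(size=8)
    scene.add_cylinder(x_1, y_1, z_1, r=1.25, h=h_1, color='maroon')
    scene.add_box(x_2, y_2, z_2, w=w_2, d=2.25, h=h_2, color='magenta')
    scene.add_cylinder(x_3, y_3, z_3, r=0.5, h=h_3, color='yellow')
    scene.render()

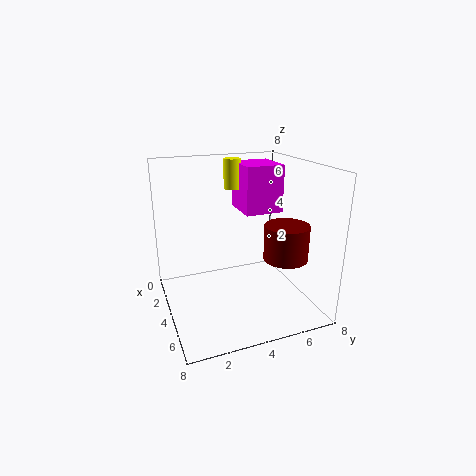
x_1 = 5, y_1 = 6.5, z_1 = 2.75, h_1 = 2, x_2 = 1, y_2 = 4.75, z_2 = 5, w_2 = 2.5, h_2 = 2.75, x_3 = 1.75, y_3 = 4.5, z_3 = 6.25, h_3 = 1.75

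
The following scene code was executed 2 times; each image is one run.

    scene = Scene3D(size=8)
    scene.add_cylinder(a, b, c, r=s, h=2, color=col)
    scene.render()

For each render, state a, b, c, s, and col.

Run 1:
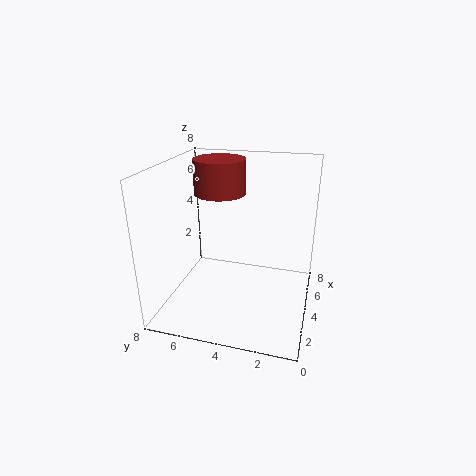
a = 5.5, b = 5.5, c = 6, s = 1.5, col = 'brown'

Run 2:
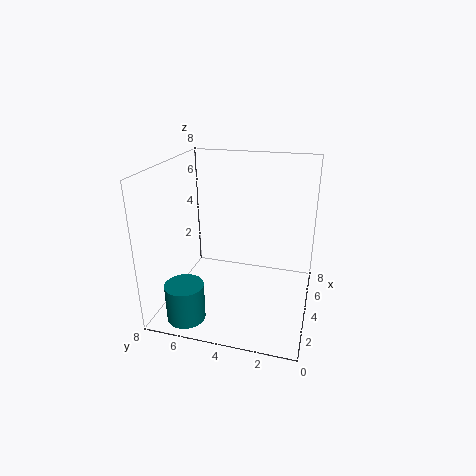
a = 1, b = 6, c = 0.5, s = 1, col = 'teal'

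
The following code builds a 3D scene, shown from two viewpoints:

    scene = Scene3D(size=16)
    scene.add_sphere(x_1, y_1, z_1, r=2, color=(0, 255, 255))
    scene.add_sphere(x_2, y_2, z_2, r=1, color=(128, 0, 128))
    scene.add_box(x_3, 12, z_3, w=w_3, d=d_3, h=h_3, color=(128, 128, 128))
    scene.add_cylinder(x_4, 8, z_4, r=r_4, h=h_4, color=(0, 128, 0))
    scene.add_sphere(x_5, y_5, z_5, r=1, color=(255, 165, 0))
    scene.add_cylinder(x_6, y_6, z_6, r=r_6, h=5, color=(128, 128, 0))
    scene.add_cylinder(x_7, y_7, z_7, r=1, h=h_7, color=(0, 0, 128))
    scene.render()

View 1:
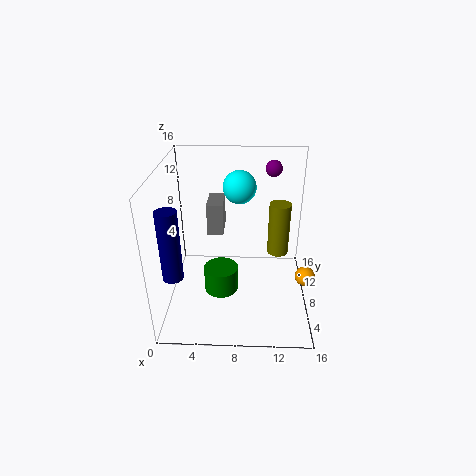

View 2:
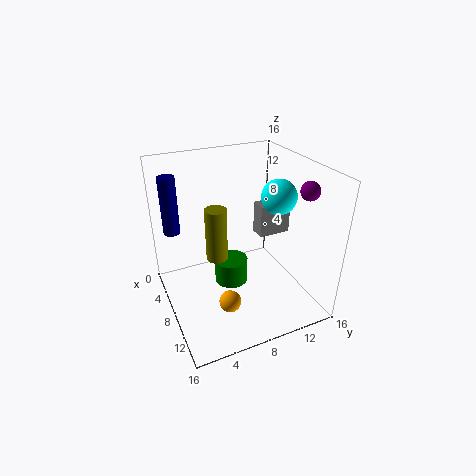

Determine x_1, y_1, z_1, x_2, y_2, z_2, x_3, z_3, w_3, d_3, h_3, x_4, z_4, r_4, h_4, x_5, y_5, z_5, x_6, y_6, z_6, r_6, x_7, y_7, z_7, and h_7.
x_1 = 8, y_1 = 13, z_1 = 12, x_2 = 12, y_2 = 14, z_2 = 14, x_3 = 4, z_3 = 6, w_3 = 2, d_3 = 4, h_3 = 4, x_4 = 6, z_4 = 1, r_4 = 2, h_4 = 3, x_5 = 15, y_5 = 4, z_5 = 6, x_6 = 12, y_6 = 4, z_6 = 9, r_6 = 1, x_7 = 2, y_7 = 2, z_7 = 7, h_7 = 7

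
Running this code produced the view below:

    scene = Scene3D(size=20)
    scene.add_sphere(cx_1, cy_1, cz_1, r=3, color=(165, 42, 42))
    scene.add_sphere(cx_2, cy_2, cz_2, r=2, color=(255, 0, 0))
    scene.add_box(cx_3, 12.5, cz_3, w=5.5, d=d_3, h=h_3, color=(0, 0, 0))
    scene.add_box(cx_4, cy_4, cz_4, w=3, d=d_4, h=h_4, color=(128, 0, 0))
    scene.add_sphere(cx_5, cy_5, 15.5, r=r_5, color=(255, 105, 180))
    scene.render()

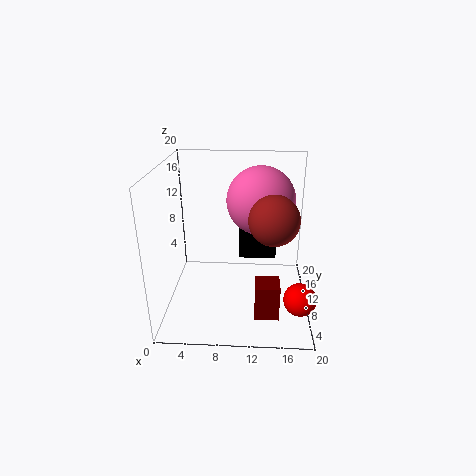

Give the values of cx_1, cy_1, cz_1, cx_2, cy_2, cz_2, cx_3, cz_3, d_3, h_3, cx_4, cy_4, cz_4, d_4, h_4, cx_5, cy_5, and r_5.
cx_1 = 14.5
cy_1 = 4.5
cz_1 = 15
cx_2 = 18
cy_2 = 2.5
cz_2 = 5.5
cx_3 = 10
cz_3 = 5.5
d_3 = 2.5
h_3 = 5.5
cx_4 = 12.5
cy_4 = 1.5
cz_4 = 3
d_4 = 3
h_4 = 4.5
cx_5 = 13
cy_5 = 10
r_5 = 4.5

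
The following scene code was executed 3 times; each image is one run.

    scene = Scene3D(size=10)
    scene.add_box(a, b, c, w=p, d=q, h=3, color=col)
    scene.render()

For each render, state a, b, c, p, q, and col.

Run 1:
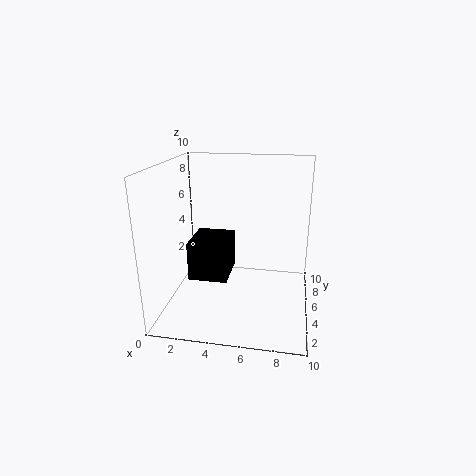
a = 1, b = 5.5, c = 1, p = 3, q = 3.5, col = 'black'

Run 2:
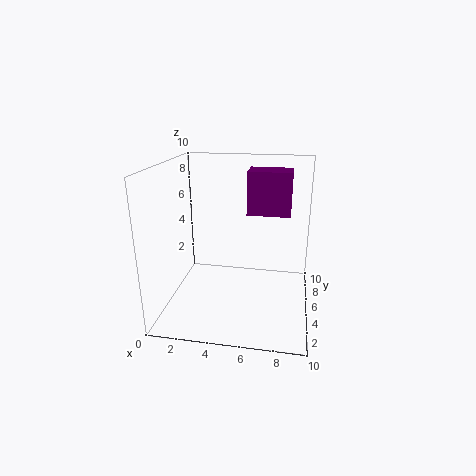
a = 5.5, b = 5.5, c = 6.5, p = 3, q = 2, col = 'purple'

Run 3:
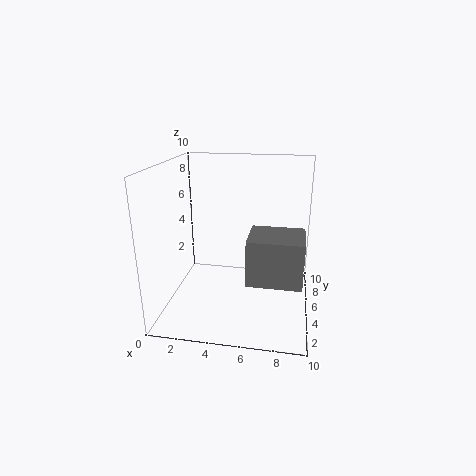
a = 6, b = 2, c = 3, p = 3.5, q = 3, col = 'gray'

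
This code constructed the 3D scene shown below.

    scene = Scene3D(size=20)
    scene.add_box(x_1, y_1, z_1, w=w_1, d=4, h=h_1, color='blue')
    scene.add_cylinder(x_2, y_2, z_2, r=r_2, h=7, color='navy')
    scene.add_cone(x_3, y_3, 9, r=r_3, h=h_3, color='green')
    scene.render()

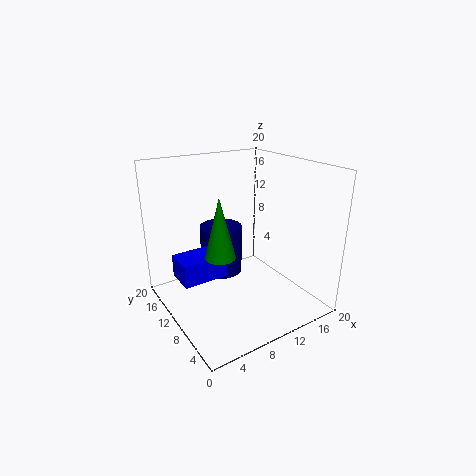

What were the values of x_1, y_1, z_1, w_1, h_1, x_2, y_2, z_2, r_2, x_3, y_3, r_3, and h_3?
x_1 = 1, y_1 = 8, z_1 = 6, w_1 = 6, h_1 = 3, x_2 = 9, y_2 = 13, z_2 = 4, r_2 = 3, x_3 = 6, y_3 = 8, r_3 = 2, h_3 = 8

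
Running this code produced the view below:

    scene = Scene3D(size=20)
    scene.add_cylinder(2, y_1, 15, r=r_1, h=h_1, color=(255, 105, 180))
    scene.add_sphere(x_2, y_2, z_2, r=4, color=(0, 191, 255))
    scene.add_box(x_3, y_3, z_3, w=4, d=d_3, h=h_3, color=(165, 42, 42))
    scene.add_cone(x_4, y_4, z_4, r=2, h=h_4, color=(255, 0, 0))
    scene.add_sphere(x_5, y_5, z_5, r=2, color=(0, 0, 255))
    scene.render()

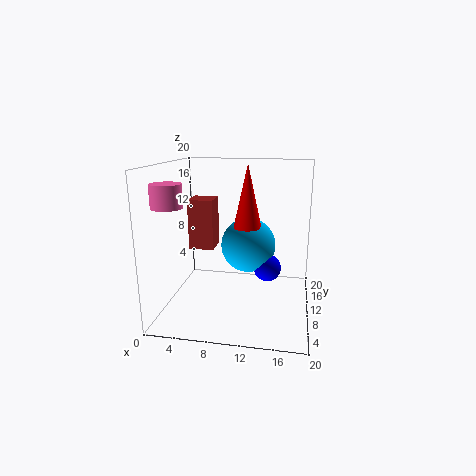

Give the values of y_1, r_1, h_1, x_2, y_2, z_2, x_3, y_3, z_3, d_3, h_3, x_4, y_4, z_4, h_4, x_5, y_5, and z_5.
y_1 = 5, r_1 = 2, h_1 = 3, x_2 = 11, y_2 = 13, z_2 = 8, x_3 = 1, y_3 = 15, z_3 = 6, d_3 = 4, h_3 = 8, x_4 = 11, y_4 = 12, z_4 = 11, h_4 = 9, x_5 = 14, y_5 = 12, z_5 = 5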